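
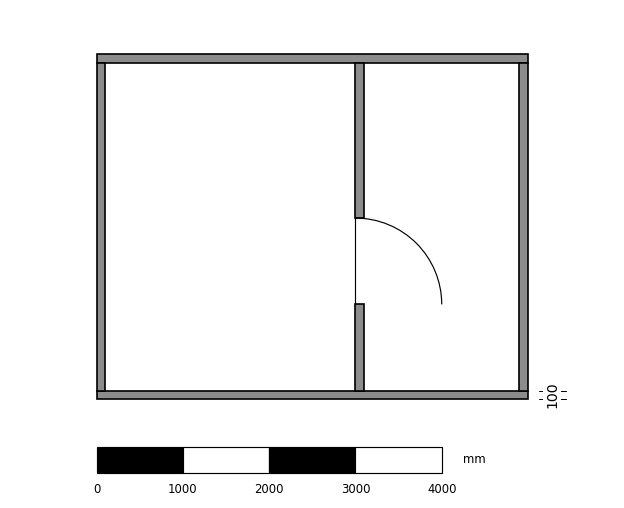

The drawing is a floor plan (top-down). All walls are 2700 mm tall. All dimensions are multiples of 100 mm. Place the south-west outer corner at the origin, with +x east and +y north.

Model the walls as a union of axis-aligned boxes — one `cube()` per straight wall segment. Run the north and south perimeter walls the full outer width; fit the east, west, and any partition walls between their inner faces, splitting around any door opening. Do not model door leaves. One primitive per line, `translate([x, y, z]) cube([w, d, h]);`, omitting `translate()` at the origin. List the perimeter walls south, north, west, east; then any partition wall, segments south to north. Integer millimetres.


cube([5000, 100, 2700]);
translate([0, 3900, 0]) cube([5000, 100, 2700]);
translate([0, 100, 0]) cube([100, 3800, 2700]);
translate([4900, 100, 0]) cube([100, 3800, 2700]);
translate([3000, 100, 0]) cube([100, 1000, 2700]);
translate([3000, 2100, 0]) cube([100, 1800, 2700]);


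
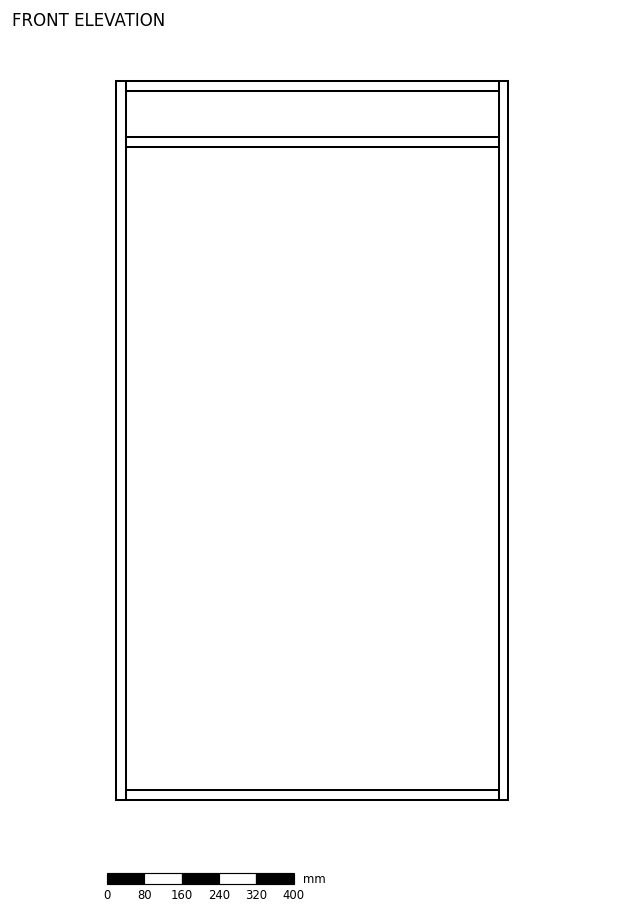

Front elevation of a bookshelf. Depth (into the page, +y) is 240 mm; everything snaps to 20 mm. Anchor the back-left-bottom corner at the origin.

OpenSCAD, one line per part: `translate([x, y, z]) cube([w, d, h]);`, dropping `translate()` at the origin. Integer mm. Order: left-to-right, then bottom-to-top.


cube([20, 240, 1540]);
translate([20, 0, 0]) cube([800, 240, 20]);
translate([20, 0, 1400]) cube([800, 240, 20]);
translate([20, 0, 1520]) cube([800, 240, 20]);
translate([820, 0, 0]) cube([20, 240, 1540]);


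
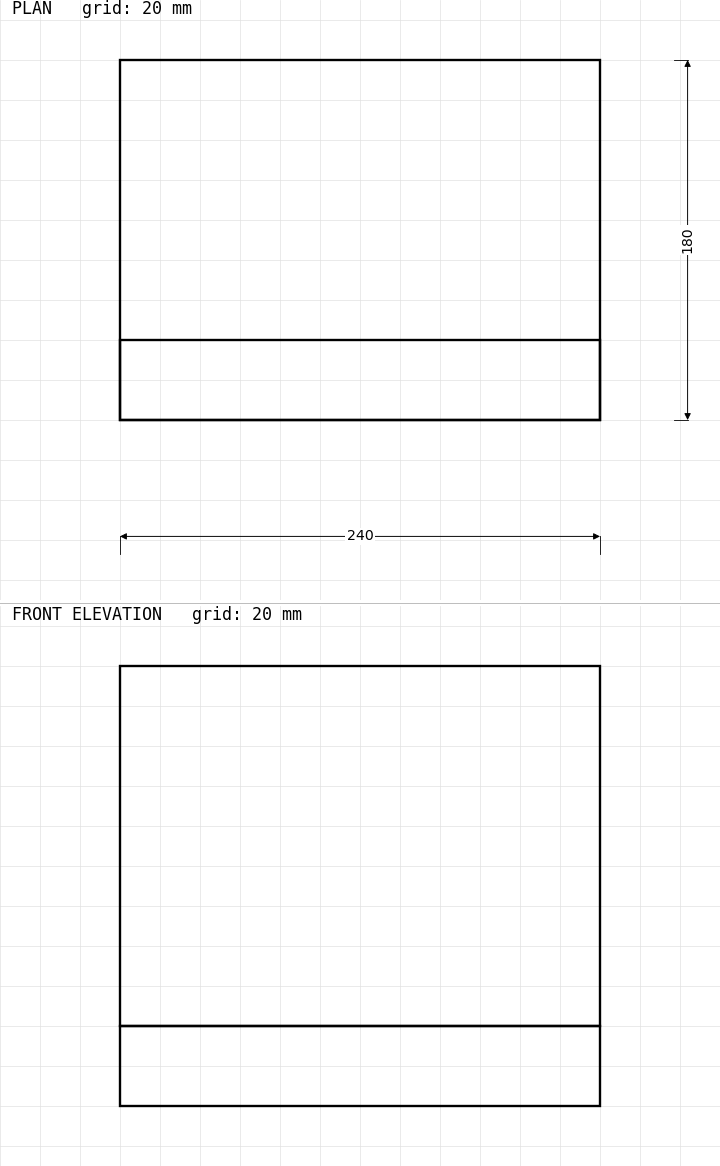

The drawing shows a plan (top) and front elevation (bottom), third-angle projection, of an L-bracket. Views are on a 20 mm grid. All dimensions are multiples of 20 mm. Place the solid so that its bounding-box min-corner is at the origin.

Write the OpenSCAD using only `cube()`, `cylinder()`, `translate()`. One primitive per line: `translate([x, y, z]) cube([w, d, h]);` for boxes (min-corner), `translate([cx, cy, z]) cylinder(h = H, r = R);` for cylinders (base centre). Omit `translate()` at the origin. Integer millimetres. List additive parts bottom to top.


cube([240, 180, 40]);
translate([0, 0, 40]) cube([240, 40, 180]);


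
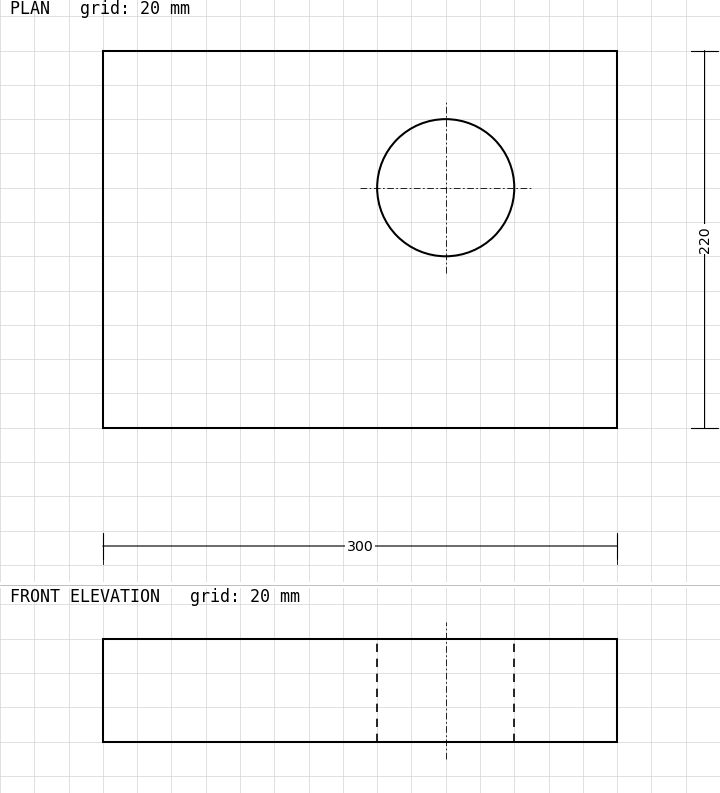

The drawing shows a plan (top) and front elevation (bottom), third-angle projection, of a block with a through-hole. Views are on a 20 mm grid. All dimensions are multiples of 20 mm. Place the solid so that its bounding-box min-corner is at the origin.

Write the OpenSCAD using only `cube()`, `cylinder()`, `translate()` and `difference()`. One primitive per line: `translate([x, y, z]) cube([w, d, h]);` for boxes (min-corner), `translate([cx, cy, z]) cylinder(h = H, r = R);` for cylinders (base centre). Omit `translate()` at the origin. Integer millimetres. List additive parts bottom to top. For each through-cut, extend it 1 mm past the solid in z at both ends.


difference() {
  cube([300, 220, 60]);
  translate([200, 140, -1]) cylinder(h = 62, r = 40);
}


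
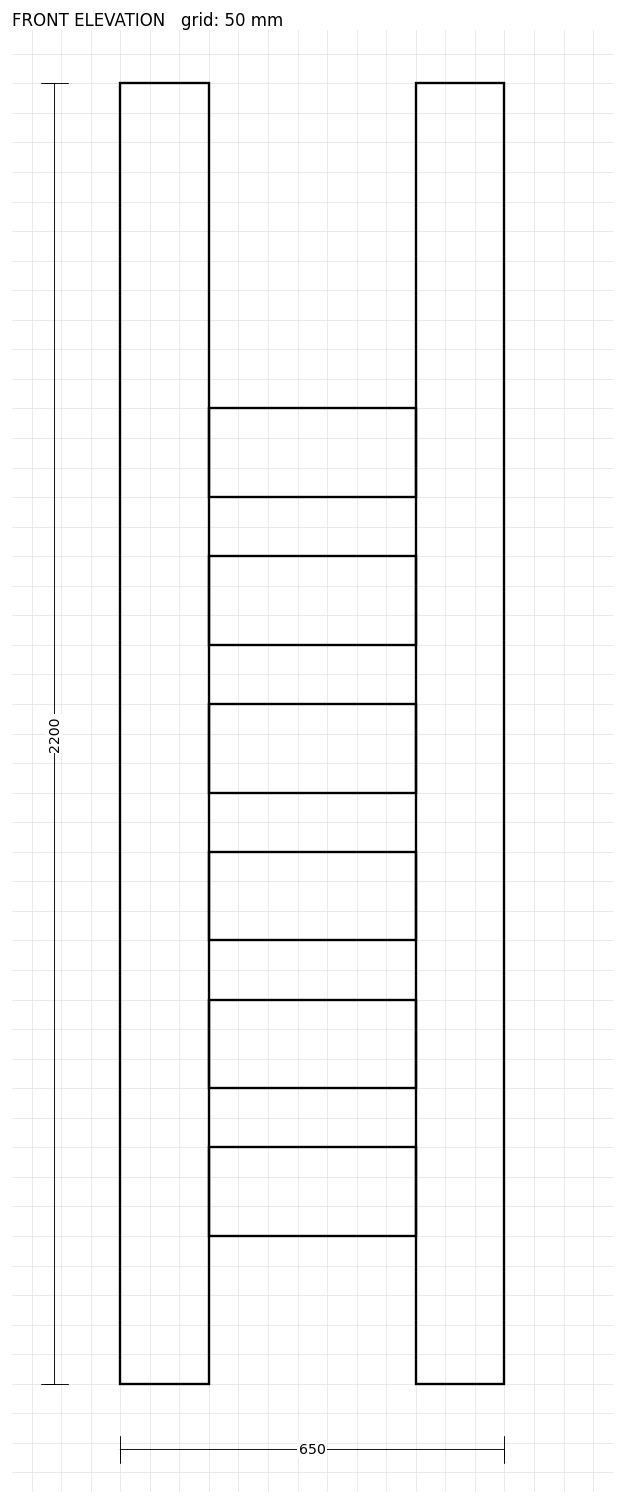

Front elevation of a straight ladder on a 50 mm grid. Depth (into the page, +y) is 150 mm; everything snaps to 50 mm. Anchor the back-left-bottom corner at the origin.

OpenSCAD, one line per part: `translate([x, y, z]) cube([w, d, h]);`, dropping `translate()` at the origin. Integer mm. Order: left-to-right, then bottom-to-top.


cube([150, 150, 2200]);
translate([150, 0, 250]) cube([350, 150, 150]);
translate([150, 0, 500]) cube([350, 150, 150]);
translate([150, 0, 750]) cube([350, 150, 150]);
translate([150, 0, 1000]) cube([350, 150, 150]);
translate([150, 0, 1250]) cube([350, 150, 150]);
translate([150, 0, 1500]) cube([350, 150, 150]);
translate([500, 0, 0]) cube([150, 150, 2200]);


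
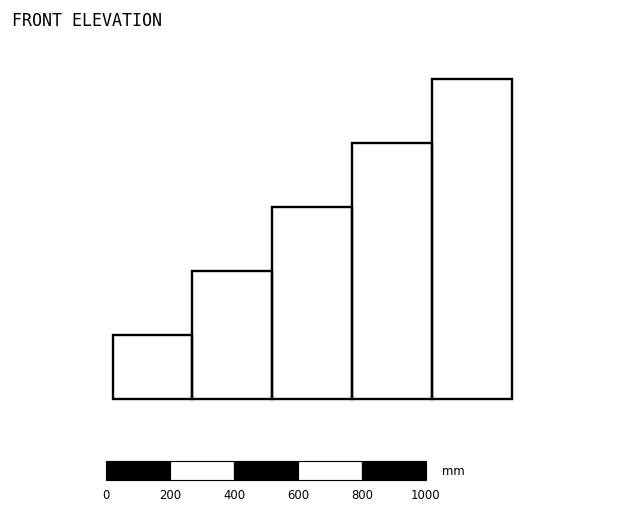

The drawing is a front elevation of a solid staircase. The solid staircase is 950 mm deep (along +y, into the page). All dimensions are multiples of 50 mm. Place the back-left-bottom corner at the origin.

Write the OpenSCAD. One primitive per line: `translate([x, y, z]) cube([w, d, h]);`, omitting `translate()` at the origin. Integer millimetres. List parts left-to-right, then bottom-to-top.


cube([250, 950, 200]);
translate([250, 0, 0]) cube([250, 950, 400]);
translate([500, 0, 0]) cube([250, 950, 600]);
translate([750, 0, 0]) cube([250, 950, 800]);
translate([1000, 0, 0]) cube([250, 950, 1000]);


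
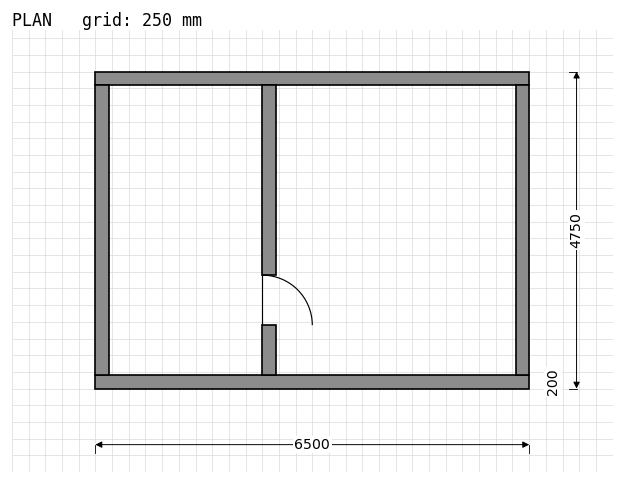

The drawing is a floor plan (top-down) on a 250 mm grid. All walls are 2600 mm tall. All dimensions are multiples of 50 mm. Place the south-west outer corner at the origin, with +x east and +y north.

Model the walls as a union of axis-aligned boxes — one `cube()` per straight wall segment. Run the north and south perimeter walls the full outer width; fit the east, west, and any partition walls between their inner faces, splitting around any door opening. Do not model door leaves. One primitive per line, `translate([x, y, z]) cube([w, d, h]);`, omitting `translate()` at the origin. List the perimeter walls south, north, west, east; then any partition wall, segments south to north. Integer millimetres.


cube([6500, 200, 2600]);
translate([0, 4550, 0]) cube([6500, 200, 2600]);
translate([0, 200, 0]) cube([200, 4350, 2600]);
translate([6300, 200, 0]) cube([200, 4350, 2600]);
translate([2500, 200, 0]) cube([200, 750, 2600]);
translate([2500, 1700, 0]) cube([200, 2850, 2600]);


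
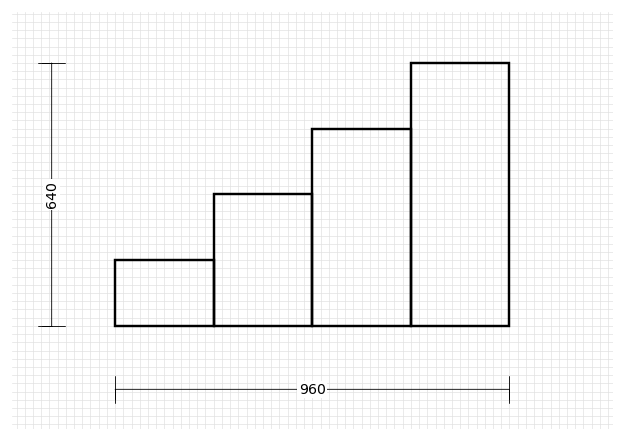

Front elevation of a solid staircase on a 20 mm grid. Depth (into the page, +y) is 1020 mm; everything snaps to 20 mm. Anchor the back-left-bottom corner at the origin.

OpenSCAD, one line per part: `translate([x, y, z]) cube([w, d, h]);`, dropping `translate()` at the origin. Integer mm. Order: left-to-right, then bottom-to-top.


cube([240, 1020, 160]);
translate([240, 0, 0]) cube([240, 1020, 320]);
translate([480, 0, 0]) cube([240, 1020, 480]);
translate([720, 0, 0]) cube([240, 1020, 640]);


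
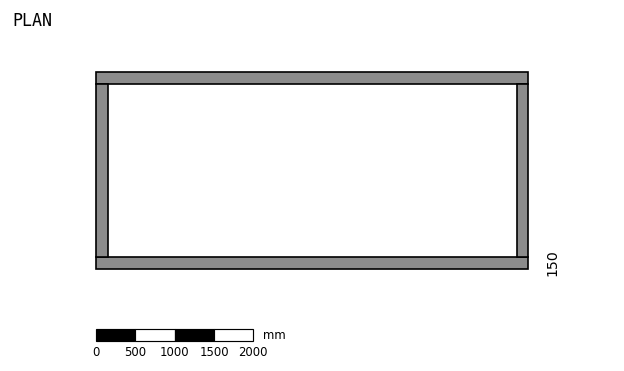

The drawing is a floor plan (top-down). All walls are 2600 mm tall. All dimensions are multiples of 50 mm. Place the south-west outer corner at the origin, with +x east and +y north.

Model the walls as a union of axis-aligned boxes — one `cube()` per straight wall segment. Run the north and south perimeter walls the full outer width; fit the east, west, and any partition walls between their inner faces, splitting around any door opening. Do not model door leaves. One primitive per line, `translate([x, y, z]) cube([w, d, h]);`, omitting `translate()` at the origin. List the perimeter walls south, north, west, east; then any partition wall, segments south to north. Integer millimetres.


cube([5500, 150, 2600]);
translate([0, 2350, 0]) cube([5500, 150, 2600]);
translate([0, 150, 0]) cube([150, 2200, 2600]);
translate([5350, 150, 0]) cube([150, 2200, 2600]);


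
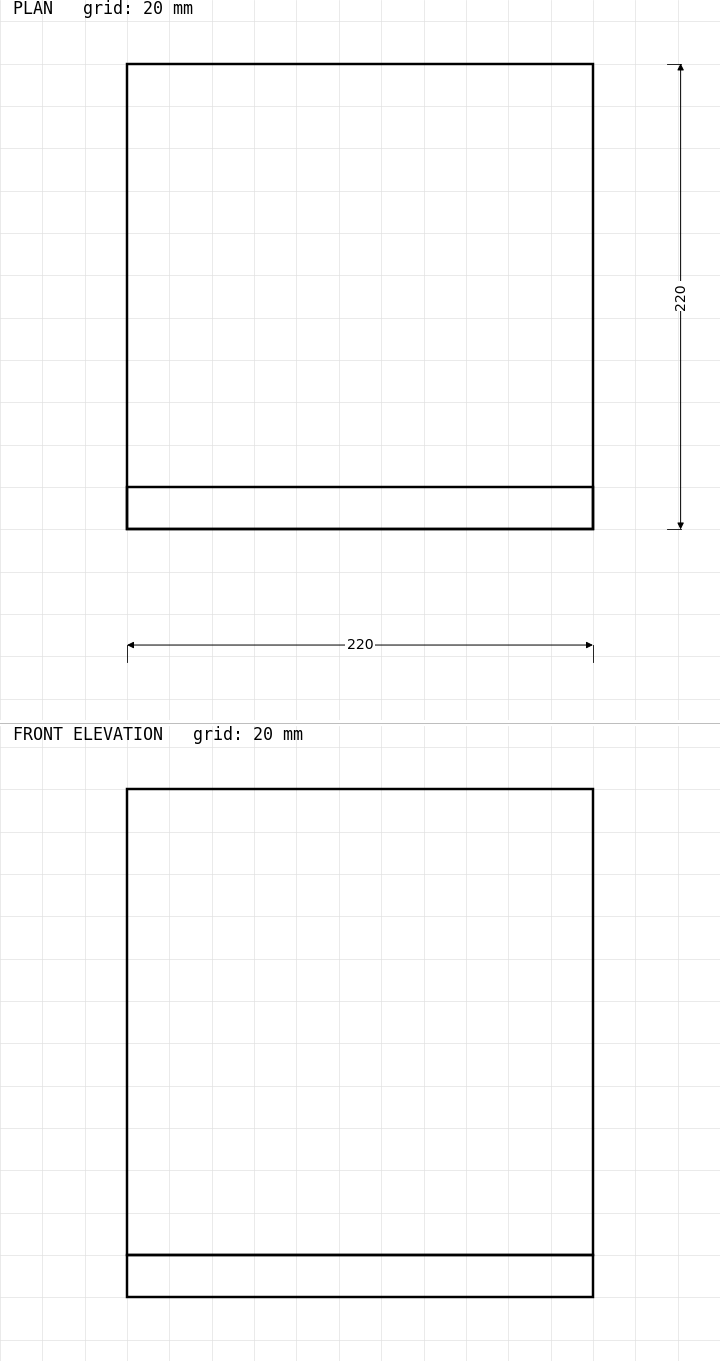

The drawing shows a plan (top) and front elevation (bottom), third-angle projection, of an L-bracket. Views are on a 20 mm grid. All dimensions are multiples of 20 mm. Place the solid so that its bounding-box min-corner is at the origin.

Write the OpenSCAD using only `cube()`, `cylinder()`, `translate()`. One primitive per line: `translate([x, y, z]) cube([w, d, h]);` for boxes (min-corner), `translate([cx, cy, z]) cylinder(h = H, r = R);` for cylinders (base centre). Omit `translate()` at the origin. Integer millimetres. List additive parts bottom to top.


cube([220, 220, 20]);
translate([0, 0, 20]) cube([220, 20, 220]);


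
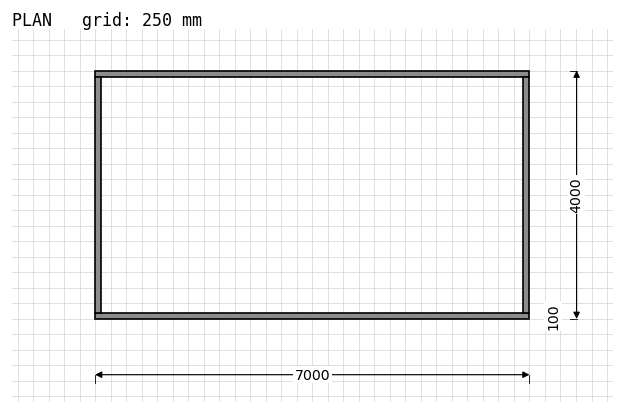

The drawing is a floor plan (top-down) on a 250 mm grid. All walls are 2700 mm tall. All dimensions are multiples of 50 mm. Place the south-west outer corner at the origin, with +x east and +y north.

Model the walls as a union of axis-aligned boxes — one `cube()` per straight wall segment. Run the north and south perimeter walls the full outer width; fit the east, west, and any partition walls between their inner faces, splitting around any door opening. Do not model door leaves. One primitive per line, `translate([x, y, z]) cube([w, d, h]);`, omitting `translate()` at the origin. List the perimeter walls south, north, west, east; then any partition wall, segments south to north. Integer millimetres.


cube([7000, 100, 2700]);
translate([0, 3900, 0]) cube([7000, 100, 2700]);
translate([0, 100, 0]) cube([100, 3800, 2700]);
translate([6900, 100, 0]) cube([100, 3800, 2700]);


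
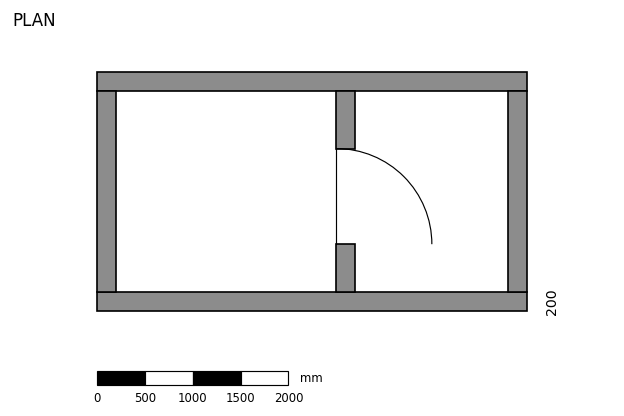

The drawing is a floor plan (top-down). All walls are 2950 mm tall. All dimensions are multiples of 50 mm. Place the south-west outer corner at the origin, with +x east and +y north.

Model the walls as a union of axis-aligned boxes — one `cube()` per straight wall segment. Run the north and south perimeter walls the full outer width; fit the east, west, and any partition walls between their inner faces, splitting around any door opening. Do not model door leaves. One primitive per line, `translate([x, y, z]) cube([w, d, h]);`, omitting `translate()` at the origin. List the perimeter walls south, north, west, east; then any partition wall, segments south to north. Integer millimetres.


cube([4500, 200, 2950]);
translate([0, 2300, 0]) cube([4500, 200, 2950]);
translate([0, 200, 0]) cube([200, 2100, 2950]);
translate([4300, 200, 0]) cube([200, 2100, 2950]);
translate([2500, 200, 0]) cube([200, 500, 2950]);
translate([2500, 1700, 0]) cube([200, 600, 2950]);


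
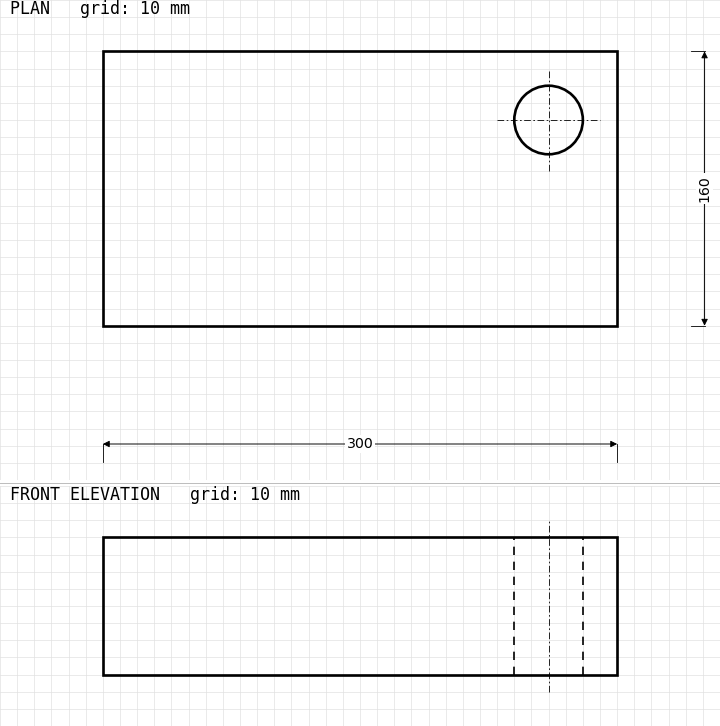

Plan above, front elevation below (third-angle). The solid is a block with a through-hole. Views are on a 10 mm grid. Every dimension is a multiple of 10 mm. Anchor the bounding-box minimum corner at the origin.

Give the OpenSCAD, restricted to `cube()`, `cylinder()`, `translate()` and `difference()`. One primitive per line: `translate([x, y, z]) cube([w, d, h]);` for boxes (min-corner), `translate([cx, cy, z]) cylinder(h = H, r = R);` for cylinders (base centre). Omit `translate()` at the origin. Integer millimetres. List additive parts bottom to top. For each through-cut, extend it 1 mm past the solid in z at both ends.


difference() {
  cube([300, 160, 80]);
  translate([260, 120, -1]) cylinder(h = 82, r = 20);
}


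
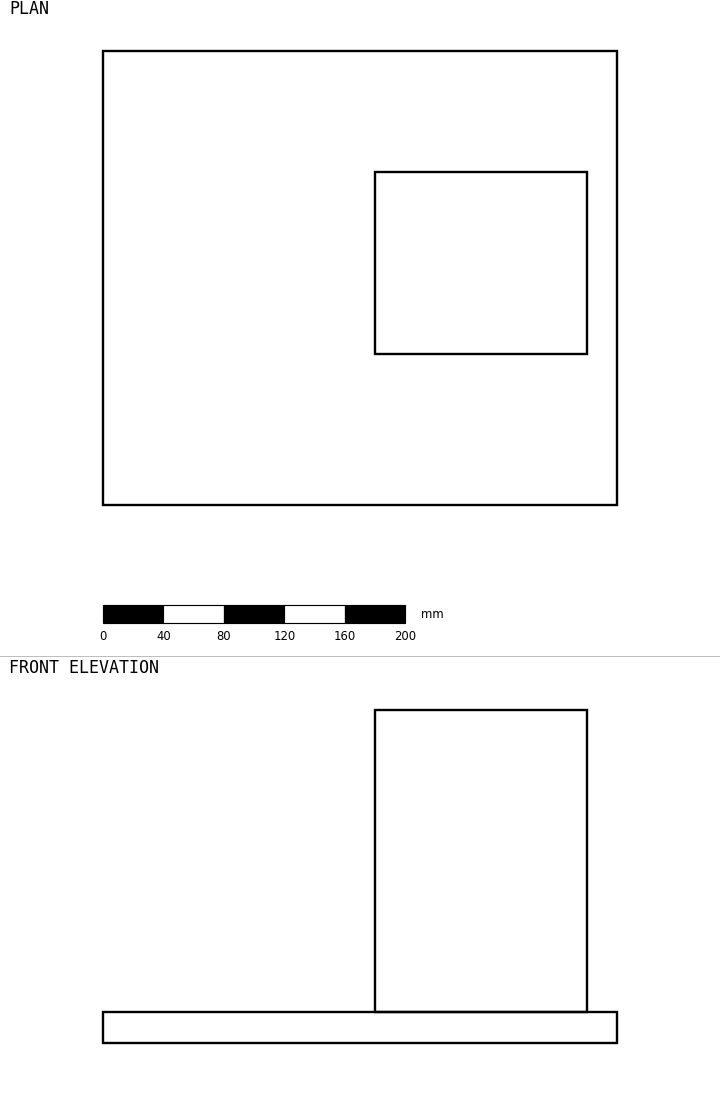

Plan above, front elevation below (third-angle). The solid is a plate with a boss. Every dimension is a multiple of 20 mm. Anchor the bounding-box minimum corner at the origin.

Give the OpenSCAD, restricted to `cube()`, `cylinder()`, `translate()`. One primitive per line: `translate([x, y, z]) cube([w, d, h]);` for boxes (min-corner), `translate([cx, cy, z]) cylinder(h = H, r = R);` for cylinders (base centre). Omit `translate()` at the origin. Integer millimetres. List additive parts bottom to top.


cube([340, 300, 20]);
translate([180, 100, 20]) cube([140, 120, 200]);


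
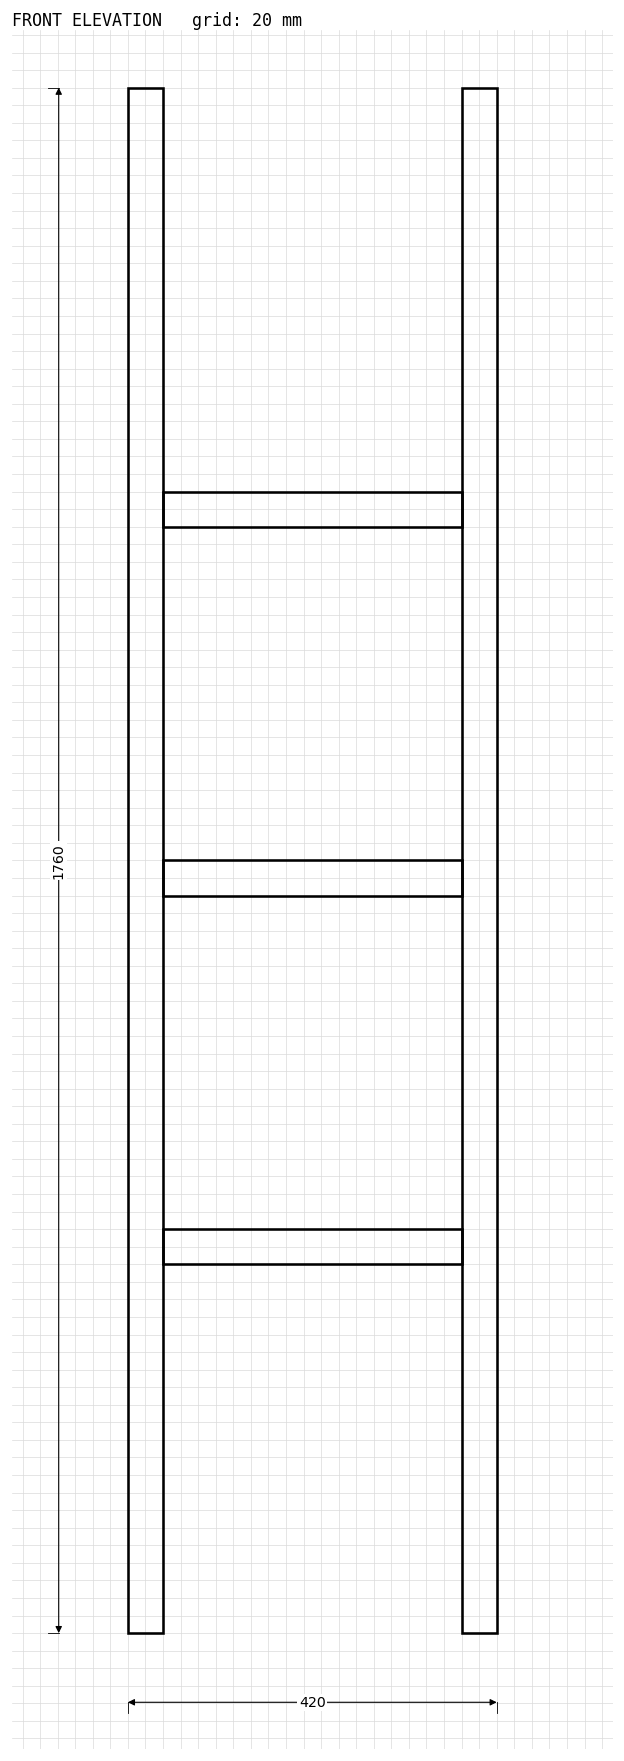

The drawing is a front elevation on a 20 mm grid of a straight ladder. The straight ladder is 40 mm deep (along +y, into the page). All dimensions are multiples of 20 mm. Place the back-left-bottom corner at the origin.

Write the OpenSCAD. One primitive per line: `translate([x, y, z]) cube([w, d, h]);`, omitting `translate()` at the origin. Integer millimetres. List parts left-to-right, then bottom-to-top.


cube([40, 40, 1760]);
translate([40, 0, 420]) cube([340, 40, 40]);
translate([40, 0, 840]) cube([340, 40, 40]);
translate([40, 0, 1260]) cube([340, 40, 40]);
translate([380, 0, 0]) cube([40, 40, 1760]);


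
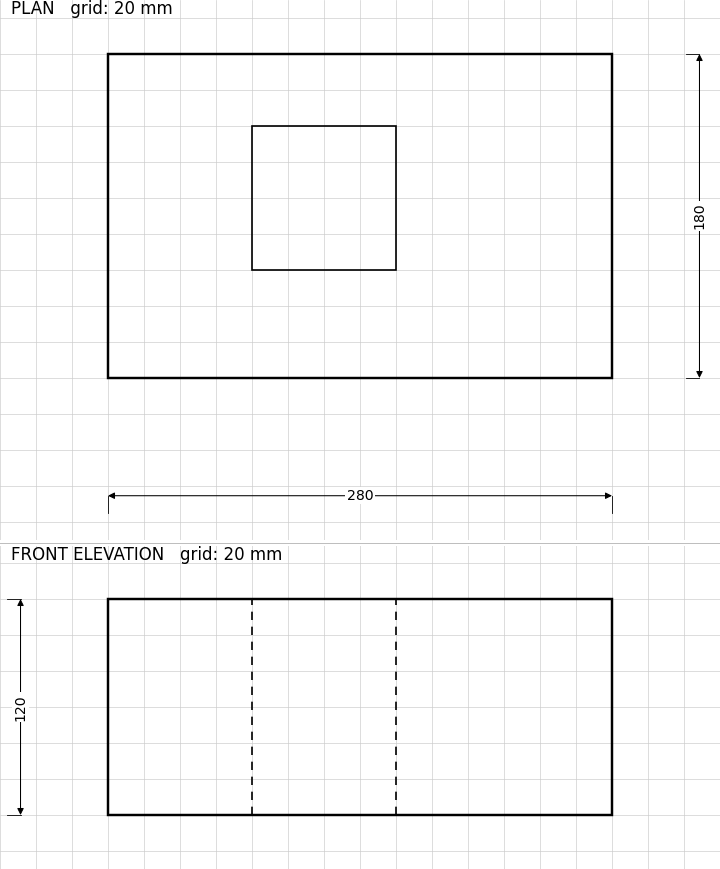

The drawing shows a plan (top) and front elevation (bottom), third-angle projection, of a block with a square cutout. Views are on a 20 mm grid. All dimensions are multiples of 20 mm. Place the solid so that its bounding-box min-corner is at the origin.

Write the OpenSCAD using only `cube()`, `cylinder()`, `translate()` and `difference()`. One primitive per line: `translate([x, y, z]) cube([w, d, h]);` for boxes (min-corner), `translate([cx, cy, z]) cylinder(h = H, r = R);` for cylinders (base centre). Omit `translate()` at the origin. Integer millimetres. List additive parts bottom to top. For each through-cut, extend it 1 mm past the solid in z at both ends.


difference() {
  cube([280, 180, 120]);
  translate([80, 60, -1]) cube([80, 80, 122]);
}


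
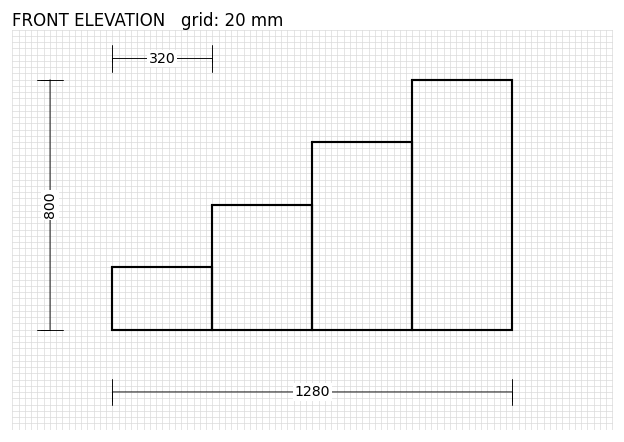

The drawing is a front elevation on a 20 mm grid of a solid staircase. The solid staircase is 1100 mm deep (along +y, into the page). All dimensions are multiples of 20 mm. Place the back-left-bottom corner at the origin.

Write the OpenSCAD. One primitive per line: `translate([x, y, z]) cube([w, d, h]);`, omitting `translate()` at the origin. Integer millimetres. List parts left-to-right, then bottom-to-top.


cube([320, 1100, 200]);
translate([320, 0, 0]) cube([320, 1100, 400]);
translate([640, 0, 0]) cube([320, 1100, 600]);
translate([960, 0, 0]) cube([320, 1100, 800]);


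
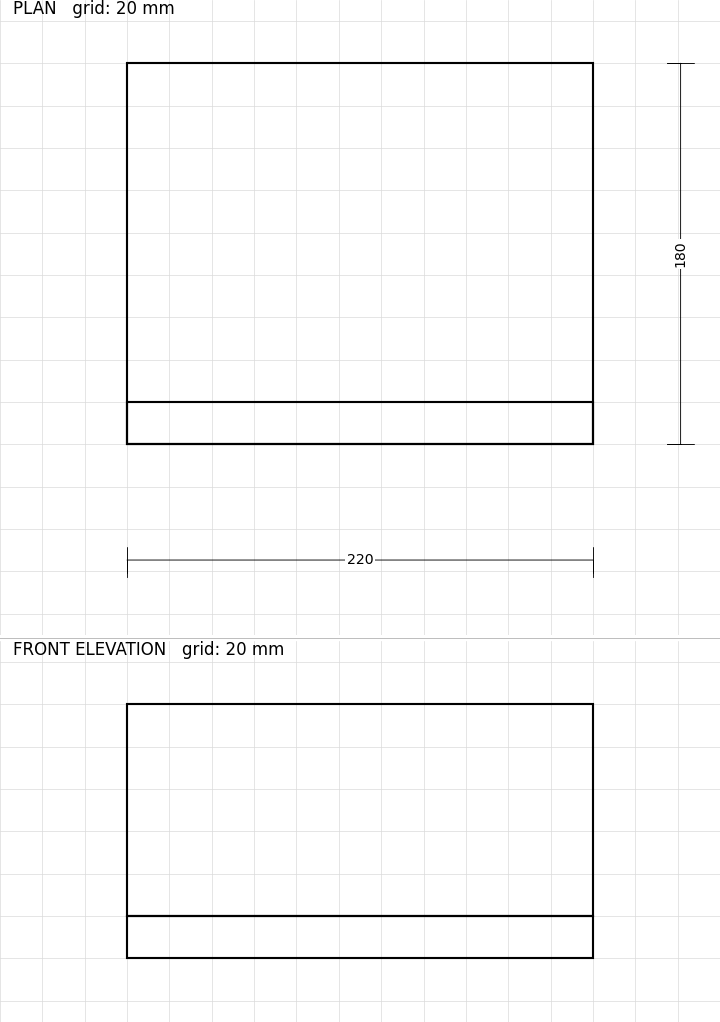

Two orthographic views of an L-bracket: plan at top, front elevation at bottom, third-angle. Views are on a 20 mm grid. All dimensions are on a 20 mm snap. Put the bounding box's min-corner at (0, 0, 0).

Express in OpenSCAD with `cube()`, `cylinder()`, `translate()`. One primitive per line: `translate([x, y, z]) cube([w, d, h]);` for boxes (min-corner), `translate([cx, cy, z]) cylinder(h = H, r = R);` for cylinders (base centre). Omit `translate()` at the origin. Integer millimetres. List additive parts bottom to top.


cube([220, 180, 20]);
translate([0, 0, 20]) cube([220, 20, 100]);


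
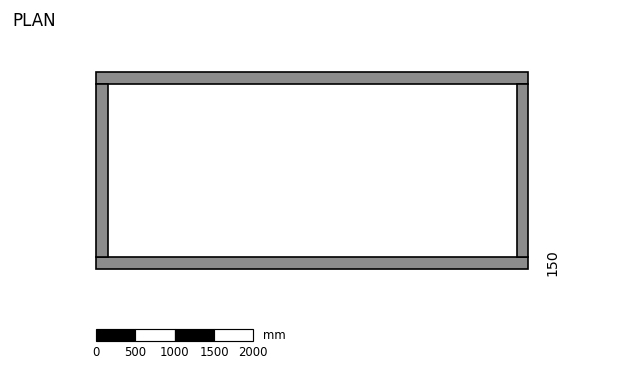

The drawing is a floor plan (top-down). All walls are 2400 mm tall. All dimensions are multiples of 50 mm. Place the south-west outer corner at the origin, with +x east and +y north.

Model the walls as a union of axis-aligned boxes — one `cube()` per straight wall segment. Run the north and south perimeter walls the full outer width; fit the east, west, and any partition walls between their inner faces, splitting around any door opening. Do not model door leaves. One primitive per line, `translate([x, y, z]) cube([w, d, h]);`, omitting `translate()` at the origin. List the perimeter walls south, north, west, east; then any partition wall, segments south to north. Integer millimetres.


cube([5500, 150, 2400]);
translate([0, 2350, 0]) cube([5500, 150, 2400]);
translate([0, 150, 0]) cube([150, 2200, 2400]);
translate([5350, 150, 0]) cube([150, 2200, 2400]);


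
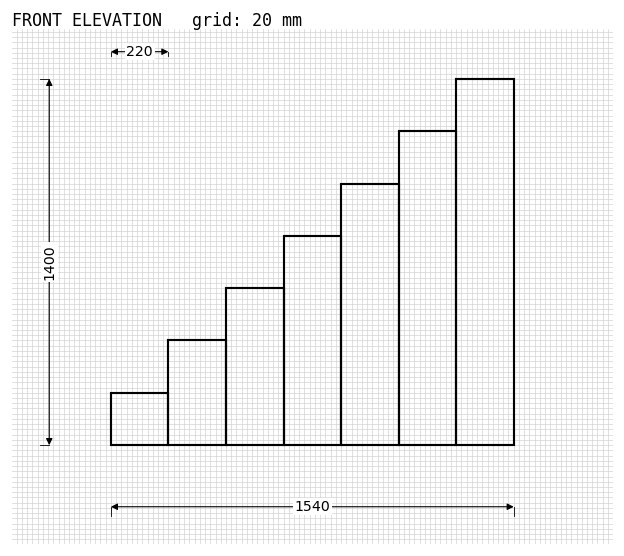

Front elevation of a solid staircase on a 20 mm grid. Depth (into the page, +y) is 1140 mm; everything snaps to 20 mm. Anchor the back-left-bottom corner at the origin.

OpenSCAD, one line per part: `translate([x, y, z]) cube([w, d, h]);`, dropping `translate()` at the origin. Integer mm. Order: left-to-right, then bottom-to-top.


cube([220, 1140, 200]);
translate([220, 0, 0]) cube([220, 1140, 400]);
translate([440, 0, 0]) cube([220, 1140, 600]);
translate([660, 0, 0]) cube([220, 1140, 800]);
translate([880, 0, 0]) cube([220, 1140, 1000]);
translate([1100, 0, 0]) cube([220, 1140, 1200]);
translate([1320, 0, 0]) cube([220, 1140, 1400]);


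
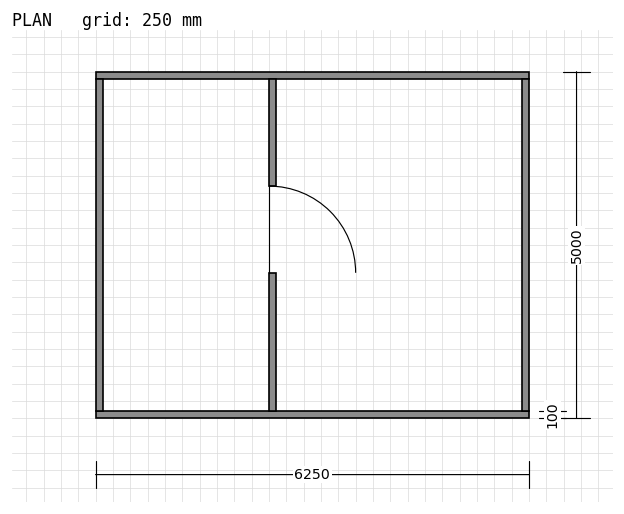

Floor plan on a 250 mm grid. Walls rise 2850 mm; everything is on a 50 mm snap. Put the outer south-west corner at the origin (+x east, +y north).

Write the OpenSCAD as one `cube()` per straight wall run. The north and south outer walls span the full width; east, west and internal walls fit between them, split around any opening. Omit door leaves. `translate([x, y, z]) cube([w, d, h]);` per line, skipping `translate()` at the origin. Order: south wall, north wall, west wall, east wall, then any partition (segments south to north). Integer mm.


cube([6250, 100, 2850]);
translate([0, 4900, 0]) cube([6250, 100, 2850]);
translate([0, 100, 0]) cube([100, 4800, 2850]);
translate([6150, 100, 0]) cube([100, 4800, 2850]);
translate([2500, 100, 0]) cube([100, 2000, 2850]);
translate([2500, 3350, 0]) cube([100, 1550, 2850]);


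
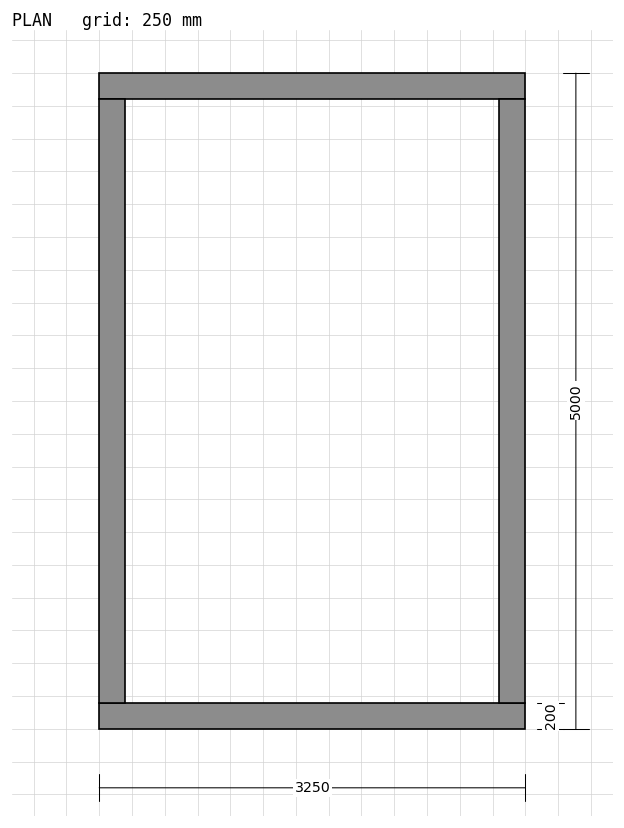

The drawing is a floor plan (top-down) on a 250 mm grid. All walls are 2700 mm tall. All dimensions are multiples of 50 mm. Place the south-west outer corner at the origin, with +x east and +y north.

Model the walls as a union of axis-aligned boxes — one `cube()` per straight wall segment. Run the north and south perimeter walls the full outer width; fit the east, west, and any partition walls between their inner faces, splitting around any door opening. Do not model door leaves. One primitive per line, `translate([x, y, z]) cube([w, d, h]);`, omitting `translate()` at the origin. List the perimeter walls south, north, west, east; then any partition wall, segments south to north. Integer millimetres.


cube([3250, 200, 2700]);
translate([0, 4800, 0]) cube([3250, 200, 2700]);
translate([0, 200, 0]) cube([200, 4600, 2700]);
translate([3050, 200, 0]) cube([200, 4600, 2700]);


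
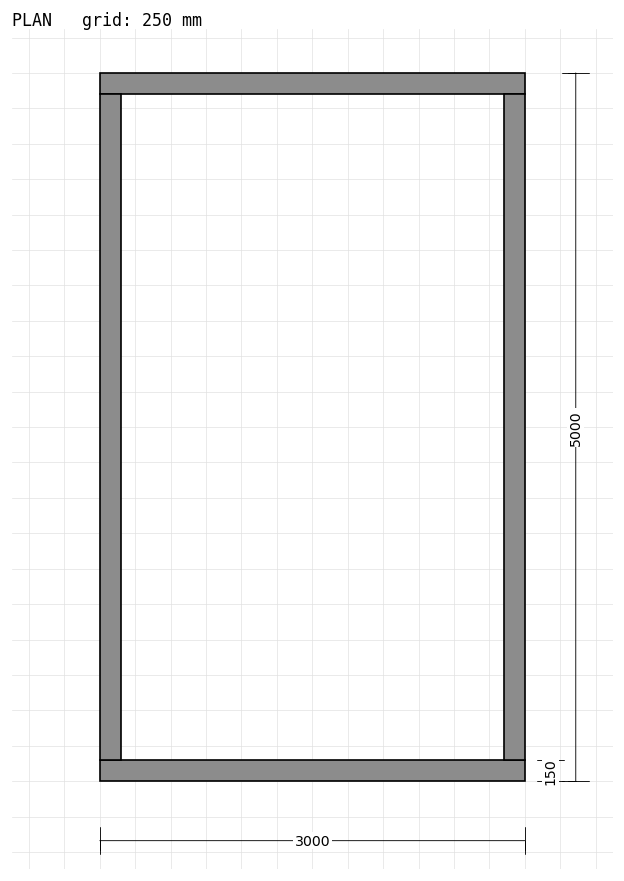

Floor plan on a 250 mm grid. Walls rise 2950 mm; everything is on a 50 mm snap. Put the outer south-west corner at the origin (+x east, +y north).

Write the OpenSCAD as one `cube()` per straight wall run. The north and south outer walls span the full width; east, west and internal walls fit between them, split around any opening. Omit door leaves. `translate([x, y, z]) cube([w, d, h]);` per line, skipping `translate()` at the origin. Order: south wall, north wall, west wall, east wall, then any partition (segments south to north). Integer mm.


cube([3000, 150, 2950]);
translate([0, 4850, 0]) cube([3000, 150, 2950]);
translate([0, 150, 0]) cube([150, 4700, 2950]);
translate([2850, 150, 0]) cube([150, 4700, 2950]);


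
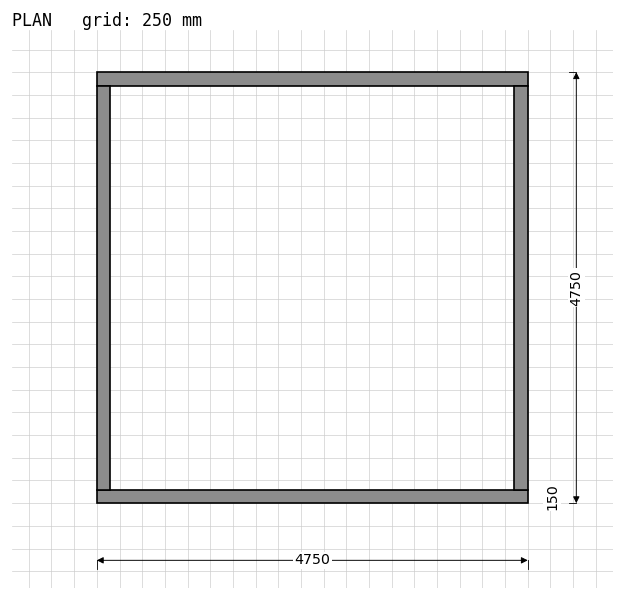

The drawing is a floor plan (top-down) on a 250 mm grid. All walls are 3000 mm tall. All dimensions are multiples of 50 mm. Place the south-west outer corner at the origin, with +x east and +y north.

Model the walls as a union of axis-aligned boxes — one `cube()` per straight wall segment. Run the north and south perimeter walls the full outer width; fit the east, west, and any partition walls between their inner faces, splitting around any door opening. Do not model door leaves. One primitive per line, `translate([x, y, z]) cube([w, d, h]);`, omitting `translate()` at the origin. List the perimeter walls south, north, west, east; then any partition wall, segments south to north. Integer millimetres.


cube([4750, 150, 3000]);
translate([0, 4600, 0]) cube([4750, 150, 3000]);
translate([0, 150, 0]) cube([150, 4450, 3000]);
translate([4600, 150, 0]) cube([150, 4450, 3000]);


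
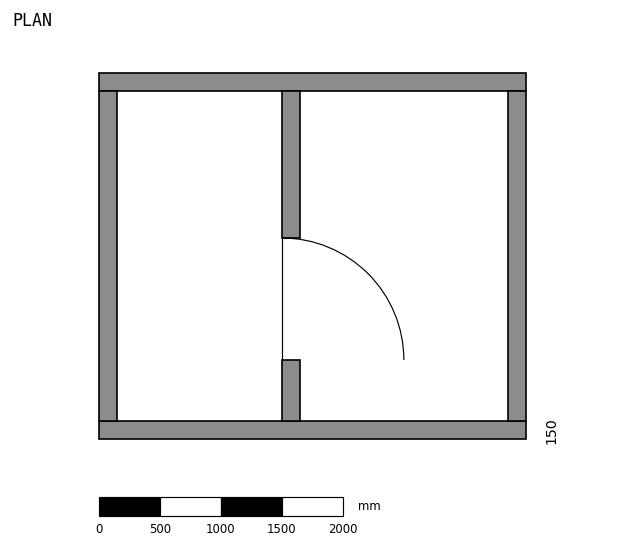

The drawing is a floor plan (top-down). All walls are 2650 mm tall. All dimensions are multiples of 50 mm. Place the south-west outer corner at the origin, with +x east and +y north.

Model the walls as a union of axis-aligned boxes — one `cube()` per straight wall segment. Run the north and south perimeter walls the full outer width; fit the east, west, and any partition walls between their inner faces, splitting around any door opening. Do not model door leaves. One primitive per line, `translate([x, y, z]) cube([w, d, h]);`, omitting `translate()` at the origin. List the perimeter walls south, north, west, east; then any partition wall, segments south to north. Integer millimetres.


cube([3500, 150, 2650]);
translate([0, 2850, 0]) cube([3500, 150, 2650]);
translate([0, 150, 0]) cube([150, 2700, 2650]);
translate([3350, 150, 0]) cube([150, 2700, 2650]);
translate([1500, 150, 0]) cube([150, 500, 2650]);
translate([1500, 1650, 0]) cube([150, 1200, 2650]);


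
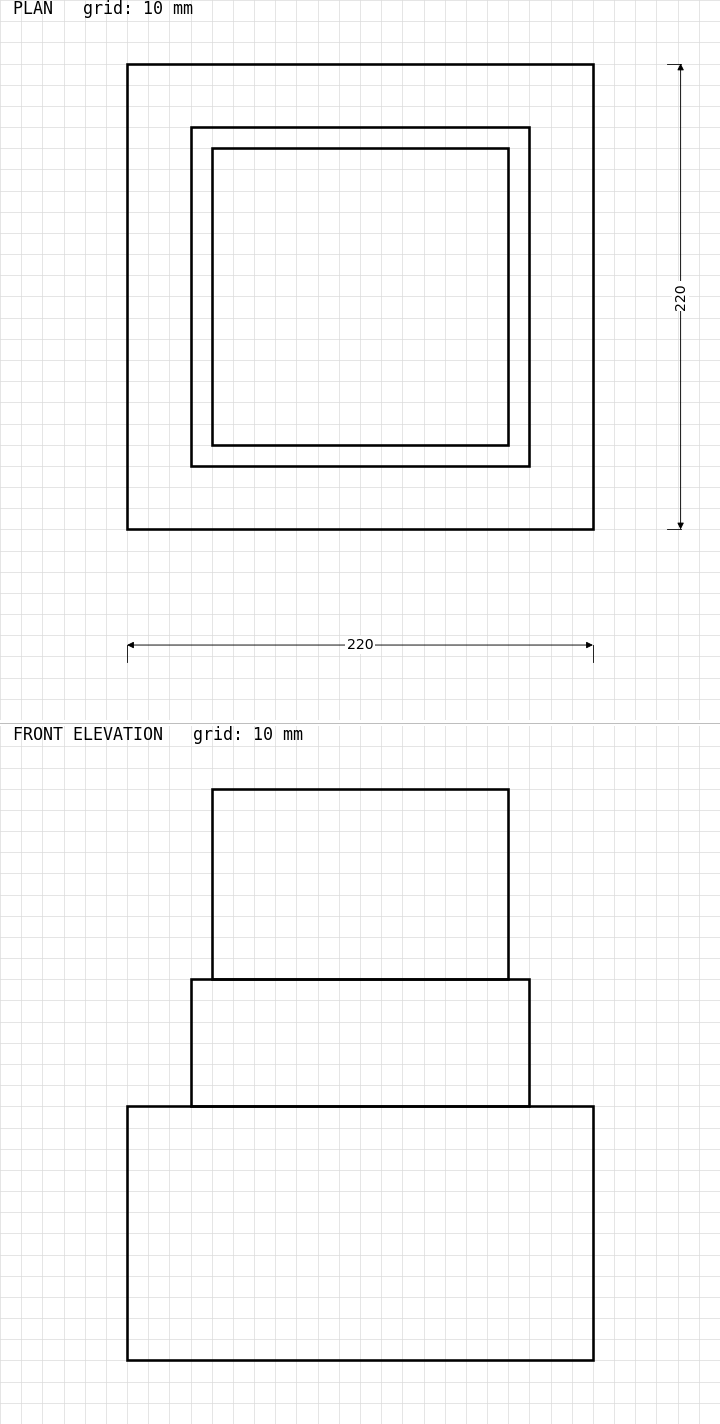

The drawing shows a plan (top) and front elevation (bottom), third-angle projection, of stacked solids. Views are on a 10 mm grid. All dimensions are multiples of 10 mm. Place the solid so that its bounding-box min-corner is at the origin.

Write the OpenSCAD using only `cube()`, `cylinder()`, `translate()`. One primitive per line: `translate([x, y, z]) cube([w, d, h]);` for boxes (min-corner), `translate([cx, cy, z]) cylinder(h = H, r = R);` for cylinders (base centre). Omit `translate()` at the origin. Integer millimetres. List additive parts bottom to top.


cube([220, 220, 120]);
translate([30, 30, 120]) cube([160, 160, 60]);
translate([40, 40, 180]) cube([140, 140, 90]);


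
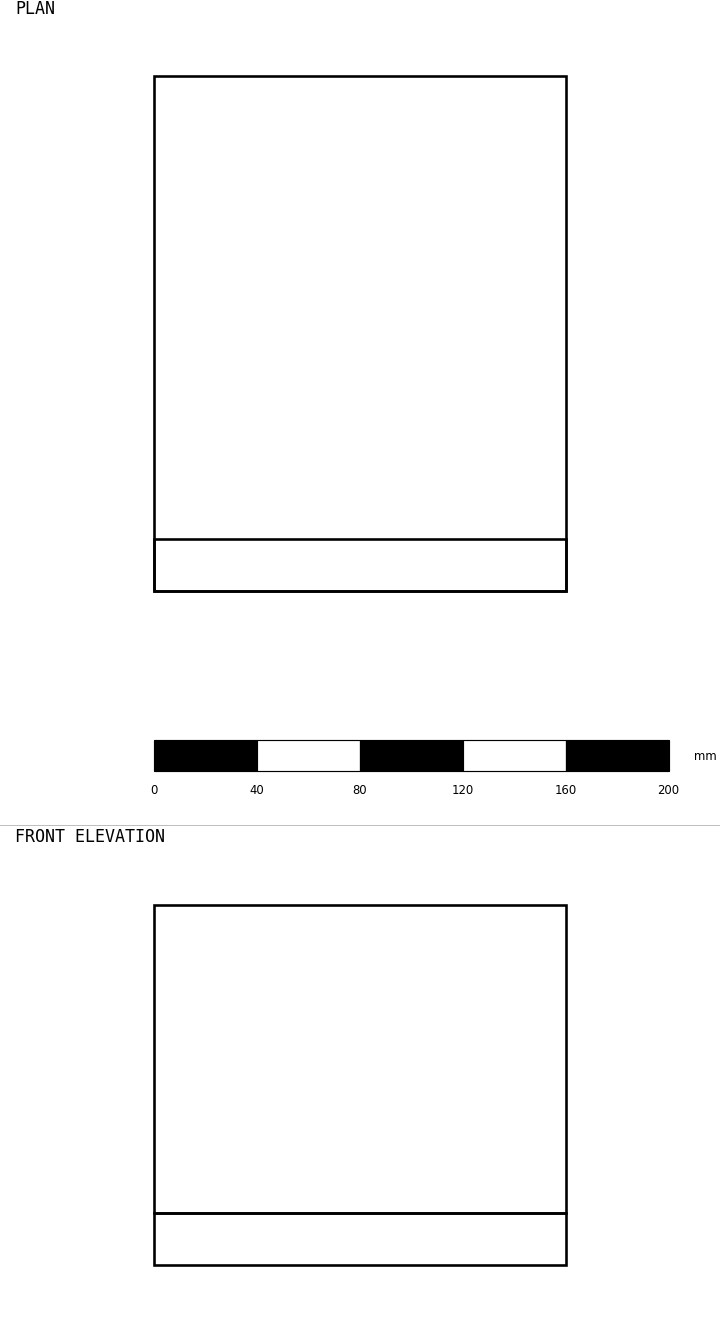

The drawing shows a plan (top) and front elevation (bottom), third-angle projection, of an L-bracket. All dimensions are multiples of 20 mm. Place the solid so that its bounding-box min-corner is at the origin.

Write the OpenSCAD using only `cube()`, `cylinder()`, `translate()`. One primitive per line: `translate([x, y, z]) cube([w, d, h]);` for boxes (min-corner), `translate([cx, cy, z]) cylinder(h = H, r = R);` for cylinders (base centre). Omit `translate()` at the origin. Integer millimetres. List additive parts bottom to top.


cube([160, 200, 20]);
translate([0, 0, 20]) cube([160, 20, 120]);


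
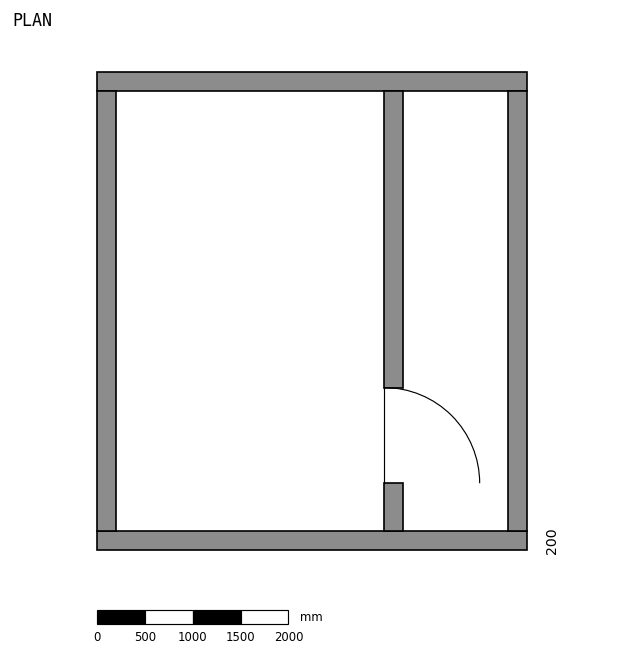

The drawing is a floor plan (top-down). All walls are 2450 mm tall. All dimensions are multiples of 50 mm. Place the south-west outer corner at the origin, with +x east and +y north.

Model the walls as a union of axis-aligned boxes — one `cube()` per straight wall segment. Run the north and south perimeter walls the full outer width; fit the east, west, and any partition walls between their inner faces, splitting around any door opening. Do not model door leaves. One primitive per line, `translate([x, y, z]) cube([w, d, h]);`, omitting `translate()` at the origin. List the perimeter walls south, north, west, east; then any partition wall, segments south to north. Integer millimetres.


cube([4500, 200, 2450]);
translate([0, 4800, 0]) cube([4500, 200, 2450]);
translate([0, 200, 0]) cube([200, 4600, 2450]);
translate([4300, 200, 0]) cube([200, 4600, 2450]);
translate([3000, 200, 0]) cube([200, 500, 2450]);
translate([3000, 1700, 0]) cube([200, 3100, 2450]);


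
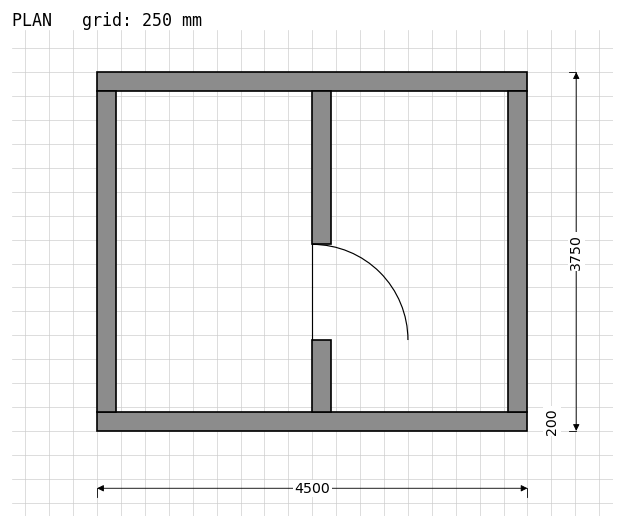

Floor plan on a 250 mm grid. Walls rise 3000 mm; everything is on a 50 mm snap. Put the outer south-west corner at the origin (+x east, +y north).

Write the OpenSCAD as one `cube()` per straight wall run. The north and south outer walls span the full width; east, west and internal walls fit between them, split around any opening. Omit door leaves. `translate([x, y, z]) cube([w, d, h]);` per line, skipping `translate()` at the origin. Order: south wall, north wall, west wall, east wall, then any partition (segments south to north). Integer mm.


cube([4500, 200, 3000]);
translate([0, 3550, 0]) cube([4500, 200, 3000]);
translate([0, 200, 0]) cube([200, 3350, 3000]);
translate([4300, 200, 0]) cube([200, 3350, 3000]);
translate([2250, 200, 0]) cube([200, 750, 3000]);
translate([2250, 1950, 0]) cube([200, 1600, 3000]);


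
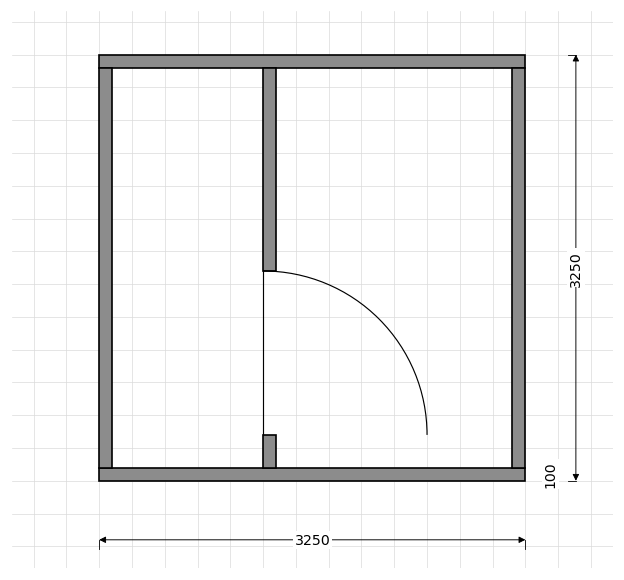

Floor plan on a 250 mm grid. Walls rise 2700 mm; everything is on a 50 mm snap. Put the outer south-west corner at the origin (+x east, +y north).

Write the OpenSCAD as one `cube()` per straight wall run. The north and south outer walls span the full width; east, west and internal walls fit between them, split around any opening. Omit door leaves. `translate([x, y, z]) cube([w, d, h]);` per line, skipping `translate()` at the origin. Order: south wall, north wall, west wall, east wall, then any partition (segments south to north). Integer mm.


cube([3250, 100, 2700]);
translate([0, 3150, 0]) cube([3250, 100, 2700]);
translate([0, 100, 0]) cube([100, 3050, 2700]);
translate([3150, 100, 0]) cube([100, 3050, 2700]);
translate([1250, 100, 0]) cube([100, 250, 2700]);
translate([1250, 1600, 0]) cube([100, 1550, 2700]);


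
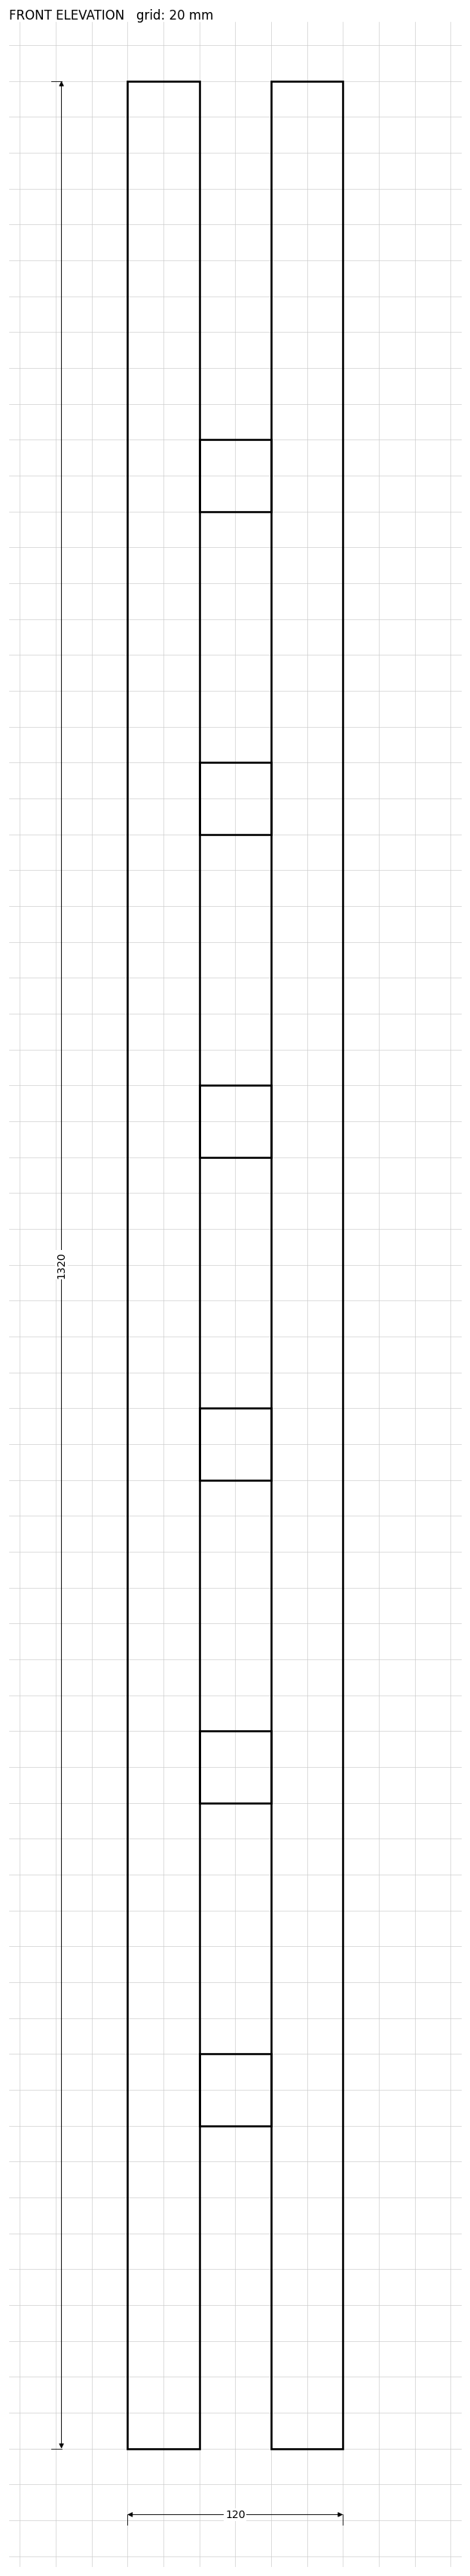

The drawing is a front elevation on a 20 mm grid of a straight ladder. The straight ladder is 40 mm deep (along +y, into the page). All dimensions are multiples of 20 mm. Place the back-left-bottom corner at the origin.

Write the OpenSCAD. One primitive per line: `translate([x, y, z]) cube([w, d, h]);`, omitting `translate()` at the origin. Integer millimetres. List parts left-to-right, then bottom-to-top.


cube([40, 40, 1320]);
translate([40, 0, 180]) cube([40, 40, 40]);
translate([40, 0, 360]) cube([40, 40, 40]);
translate([40, 0, 540]) cube([40, 40, 40]);
translate([40, 0, 720]) cube([40, 40, 40]);
translate([40, 0, 900]) cube([40, 40, 40]);
translate([40, 0, 1080]) cube([40, 40, 40]);
translate([80, 0, 0]) cube([40, 40, 1320]);


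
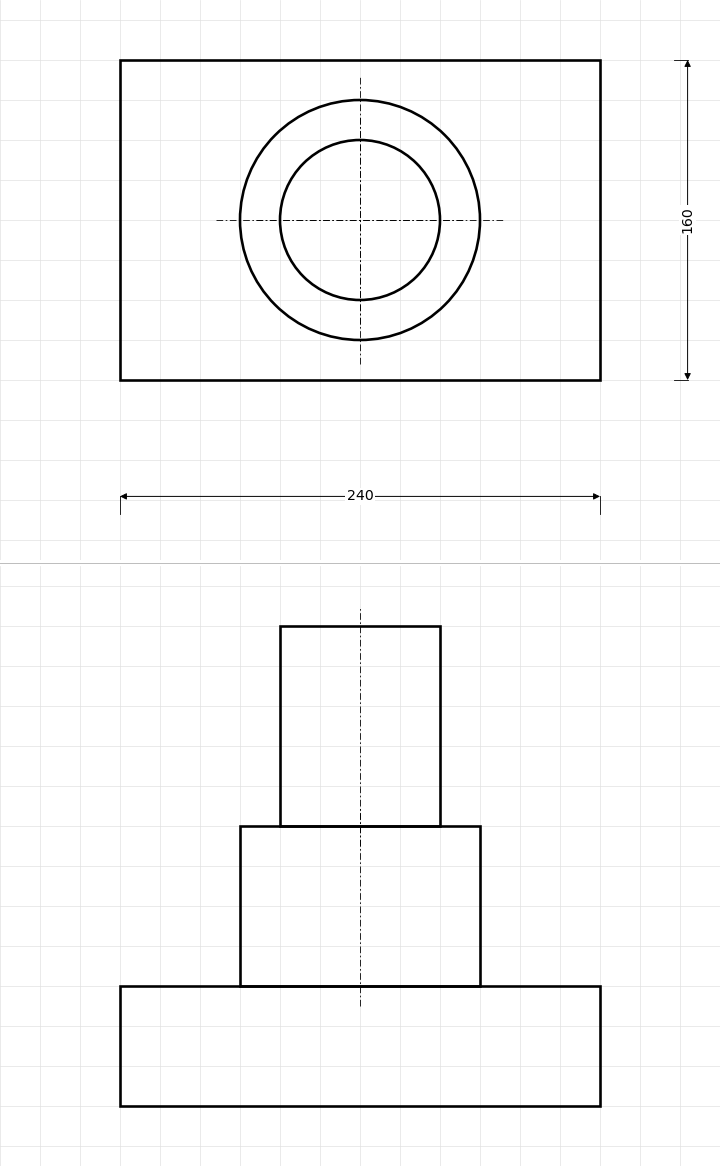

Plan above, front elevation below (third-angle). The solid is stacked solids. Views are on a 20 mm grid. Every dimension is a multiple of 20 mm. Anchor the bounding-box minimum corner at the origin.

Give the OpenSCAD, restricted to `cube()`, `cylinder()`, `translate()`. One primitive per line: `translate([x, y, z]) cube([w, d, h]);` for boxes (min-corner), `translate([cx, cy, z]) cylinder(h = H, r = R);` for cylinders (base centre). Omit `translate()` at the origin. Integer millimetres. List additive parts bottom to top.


cube([240, 160, 60]);
translate([120, 80, 60]) cylinder(h = 80, r = 60);
translate([120, 80, 140]) cylinder(h = 100, r = 40);


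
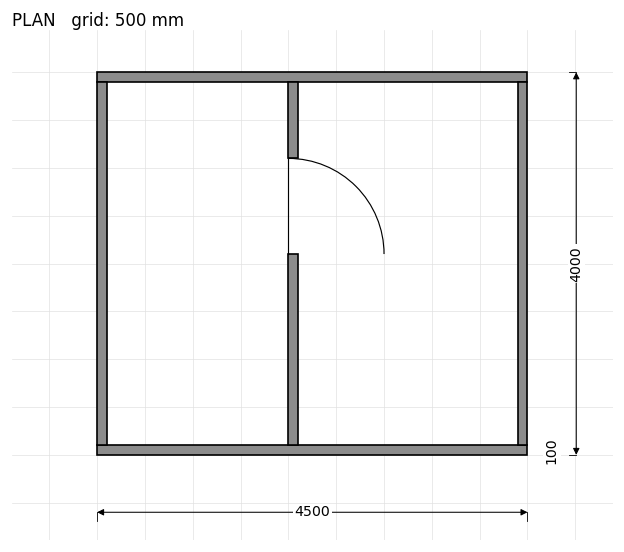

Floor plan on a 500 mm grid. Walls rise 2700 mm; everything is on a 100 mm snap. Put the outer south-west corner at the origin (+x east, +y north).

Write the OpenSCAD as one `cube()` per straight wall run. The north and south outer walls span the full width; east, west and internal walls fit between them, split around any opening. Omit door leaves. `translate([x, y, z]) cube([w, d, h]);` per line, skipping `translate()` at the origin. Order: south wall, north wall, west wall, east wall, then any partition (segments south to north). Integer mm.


cube([4500, 100, 2700]);
translate([0, 3900, 0]) cube([4500, 100, 2700]);
translate([0, 100, 0]) cube([100, 3800, 2700]);
translate([4400, 100, 0]) cube([100, 3800, 2700]);
translate([2000, 100, 0]) cube([100, 2000, 2700]);
translate([2000, 3100, 0]) cube([100, 800, 2700]);


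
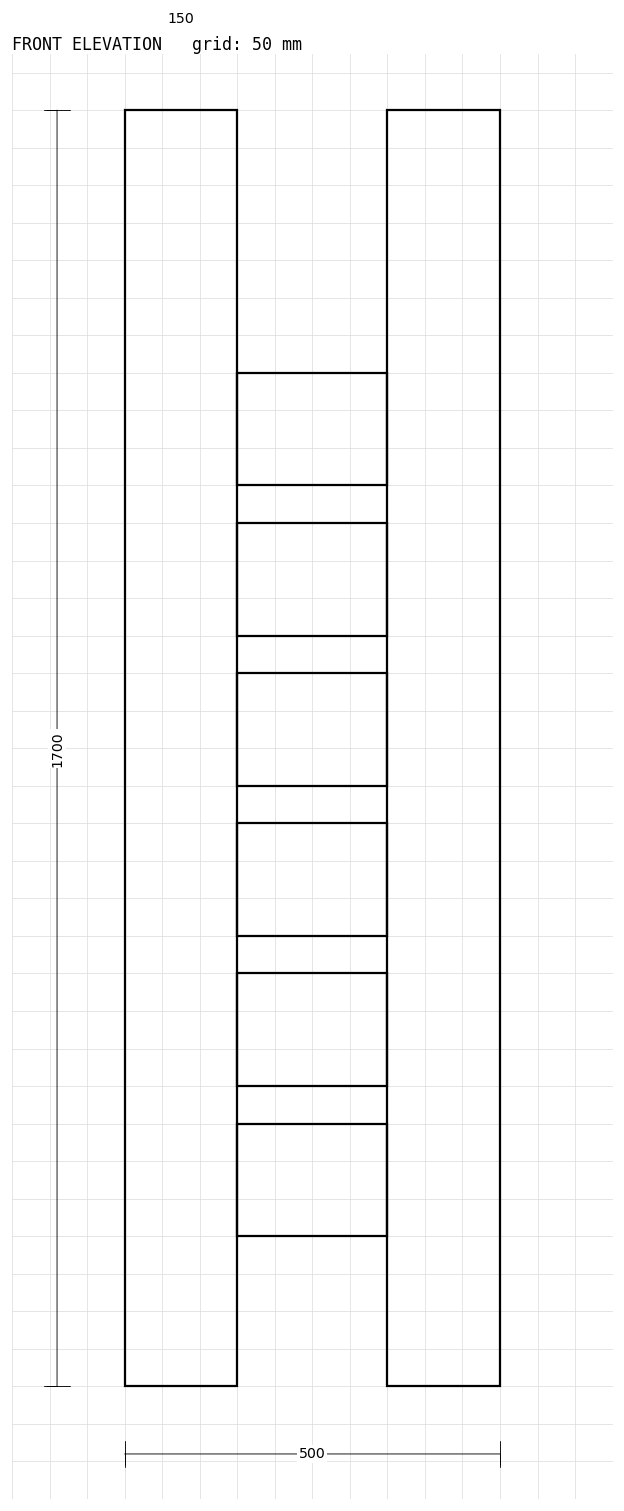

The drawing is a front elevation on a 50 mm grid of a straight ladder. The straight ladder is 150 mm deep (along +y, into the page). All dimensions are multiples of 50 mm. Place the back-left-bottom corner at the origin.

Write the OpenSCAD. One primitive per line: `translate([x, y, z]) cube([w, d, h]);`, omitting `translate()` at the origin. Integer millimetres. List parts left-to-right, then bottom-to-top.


cube([150, 150, 1700]);
translate([150, 0, 200]) cube([200, 150, 150]);
translate([150, 0, 400]) cube([200, 150, 150]);
translate([150, 0, 600]) cube([200, 150, 150]);
translate([150, 0, 800]) cube([200, 150, 150]);
translate([150, 0, 1000]) cube([200, 150, 150]);
translate([150, 0, 1200]) cube([200, 150, 150]);
translate([350, 0, 0]) cube([150, 150, 1700]);


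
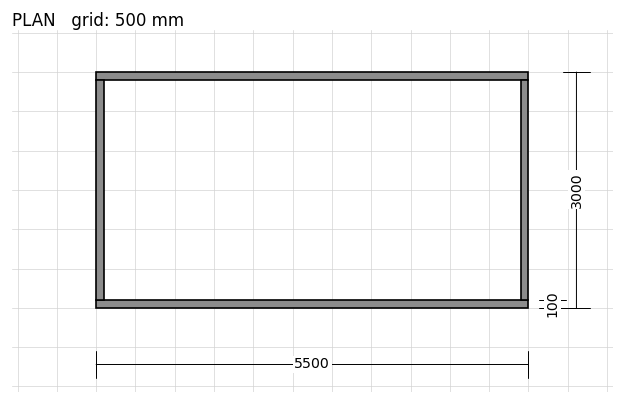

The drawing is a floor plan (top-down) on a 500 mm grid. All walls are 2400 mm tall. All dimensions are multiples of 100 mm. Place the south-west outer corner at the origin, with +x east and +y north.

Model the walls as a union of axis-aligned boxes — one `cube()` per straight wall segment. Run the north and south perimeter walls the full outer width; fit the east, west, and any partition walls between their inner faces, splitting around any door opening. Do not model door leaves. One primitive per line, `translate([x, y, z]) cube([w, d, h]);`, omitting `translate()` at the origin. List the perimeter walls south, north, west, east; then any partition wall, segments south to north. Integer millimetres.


cube([5500, 100, 2400]);
translate([0, 2900, 0]) cube([5500, 100, 2400]);
translate([0, 100, 0]) cube([100, 2800, 2400]);
translate([5400, 100, 0]) cube([100, 2800, 2400]);


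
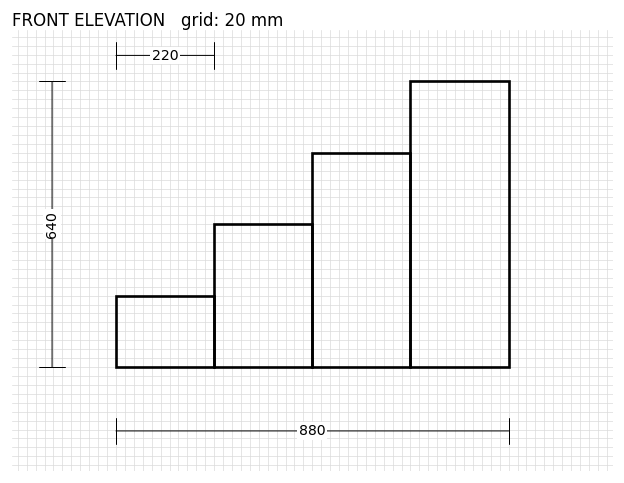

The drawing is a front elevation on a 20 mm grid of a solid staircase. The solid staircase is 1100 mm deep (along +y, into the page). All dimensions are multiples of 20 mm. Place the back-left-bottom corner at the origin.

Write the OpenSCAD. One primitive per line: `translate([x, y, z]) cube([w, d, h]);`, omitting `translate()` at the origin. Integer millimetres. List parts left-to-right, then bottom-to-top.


cube([220, 1100, 160]);
translate([220, 0, 0]) cube([220, 1100, 320]);
translate([440, 0, 0]) cube([220, 1100, 480]);
translate([660, 0, 0]) cube([220, 1100, 640]);


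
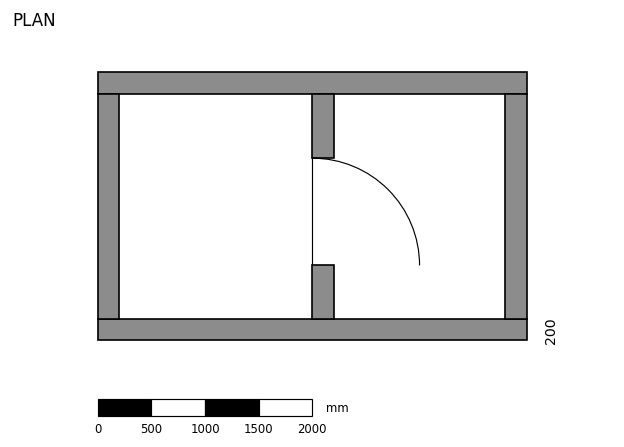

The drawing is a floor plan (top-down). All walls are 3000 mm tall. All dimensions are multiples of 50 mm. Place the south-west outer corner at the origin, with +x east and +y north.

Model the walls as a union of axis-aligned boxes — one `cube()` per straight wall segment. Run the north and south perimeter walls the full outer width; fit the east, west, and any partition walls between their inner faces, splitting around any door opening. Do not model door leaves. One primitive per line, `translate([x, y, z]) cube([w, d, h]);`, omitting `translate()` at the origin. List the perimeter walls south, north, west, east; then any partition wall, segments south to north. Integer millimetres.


cube([4000, 200, 3000]);
translate([0, 2300, 0]) cube([4000, 200, 3000]);
translate([0, 200, 0]) cube([200, 2100, 3000]);
translate([3800, 200, 0]) cube([200, 2100, 3000]);
translate([2000, 200, 0]) cube([200, 500, 3000]);
translate([2000, 1700, 0]) cube([200, 600, 3000]);


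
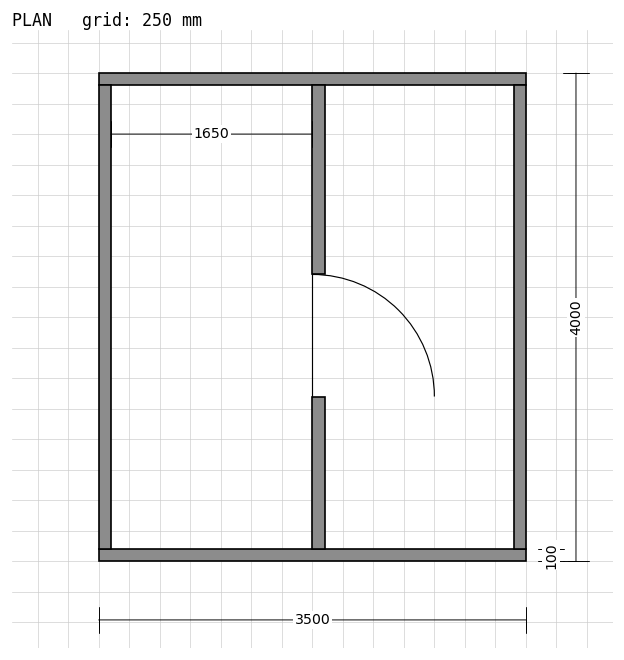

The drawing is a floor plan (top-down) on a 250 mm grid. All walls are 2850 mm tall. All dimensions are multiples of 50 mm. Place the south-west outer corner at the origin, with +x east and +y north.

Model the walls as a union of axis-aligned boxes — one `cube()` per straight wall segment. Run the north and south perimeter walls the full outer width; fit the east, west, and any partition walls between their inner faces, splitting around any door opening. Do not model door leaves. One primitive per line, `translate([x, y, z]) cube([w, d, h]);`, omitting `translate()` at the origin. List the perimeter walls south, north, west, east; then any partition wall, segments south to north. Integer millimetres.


cube([3500, 100, 2850]);
translate([0, 3900, 0]) cube([3500, 100, 2850]);
translate([0, 100, 0]) cube([100, 3800, 2850]);
translate([3400, 100, 0]) cube([100, 3800, 2850]);
translate([1750, 100, 0]) cube([100, 1250, 2850]);
translate([1750, 2350, 0]) cube([100, 1550, 2850]);


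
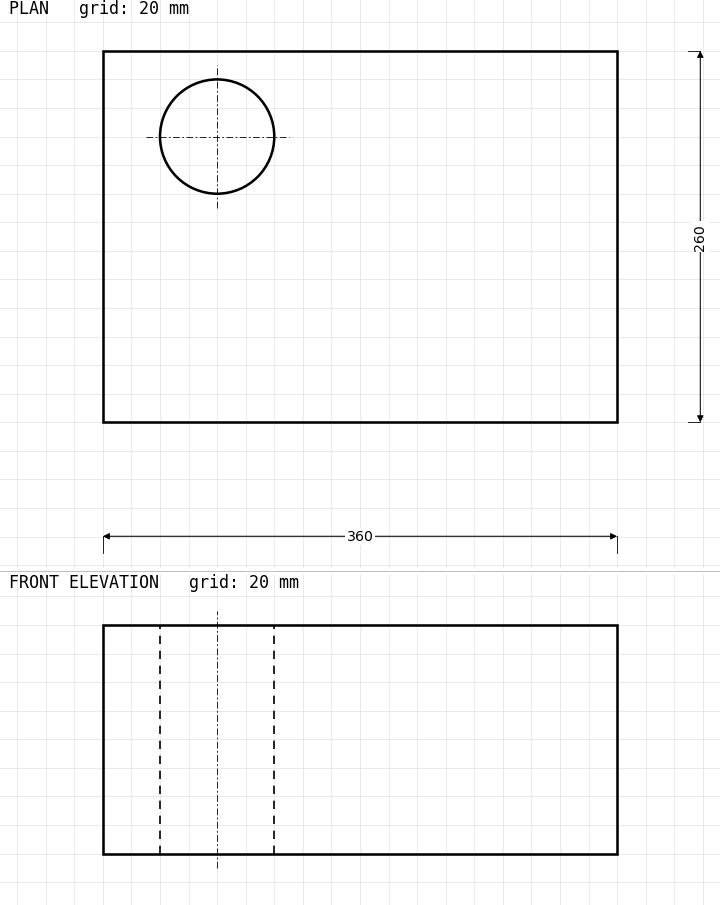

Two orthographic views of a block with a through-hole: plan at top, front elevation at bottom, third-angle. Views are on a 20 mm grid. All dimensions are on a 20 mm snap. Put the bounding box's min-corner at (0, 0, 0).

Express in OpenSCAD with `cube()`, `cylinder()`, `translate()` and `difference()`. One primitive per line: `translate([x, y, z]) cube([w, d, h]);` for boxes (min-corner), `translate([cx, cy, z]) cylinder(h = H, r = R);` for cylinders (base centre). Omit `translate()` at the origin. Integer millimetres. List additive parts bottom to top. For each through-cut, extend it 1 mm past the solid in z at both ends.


difference() {
  cube([360, 260, 160]);
  translate([80, 200, -1]) cylinder(h = 162, r = 40);
}
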